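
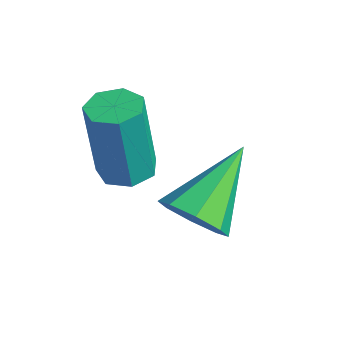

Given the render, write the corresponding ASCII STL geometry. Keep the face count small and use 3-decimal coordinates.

solid 
facet normal 0.322 -0.761 -0.563
outer loop
vertex 2.793 1.95 0.9
vertex 2.206 1.471 1.212
vertex 2.263 1.973 0.566
endloop
endfacet
facet normal 0.286 0.873 -0.394
outer loop
vertex 2.793 1.95 0.9
vertex 2.263 1.973 0.566
vertex 1.554 3.009 2.348
endloop
endfacet
facet normal 0.323 -0.761 -0.563
outer loop
vertex 2.263 1.973 0.566
vertex 2.206 1.471 1.212
vertex 1.699 1.701 0.61
endloop
endfacet
facet normal -0.392 0.719 -0.574
outer loop
vertex 2.263 1.973 0.566
vertex 1.699 1.701 0.61
vertex 1.554 3.009 2.348
endloop
endfacet
facet normal 0.322 -0.762 -0.562
outer loop
vertex 1.699 1.701 0.61
vertex 2.206 1.471 1.212
vertex 1.431 1.295 1.007
endloop
endfacet
facet normal -0.904 0.301 -0.302
outer loop
vertex 1.699 1.701 0.61
vertex 1.431 1.295 1.007
vertex 1.554 3.009 2.348
endloop
endfacet
facet normal 0.322 -0.761 -0.563
outer loop
vertex 1.431 1.295 1.007
vertex 2.206 1.471 1.212
vertex 1.618 0.992 1.524
endloop
endfacet
facet normal -0.955 -0.138 0.264
outer loop
vertex 1.431 1.295 1.007
vertex 1.618 0.992 1.524
vertex 1.554 3.009 2.348
endloop
endfacet
facet normal 0.322 -0.761 -0.563
outer loop
vertex 1.618 0.992 1.524
vertex 2.206 1.471 1.212
vertex 2.148 0.969 1.858
endloop
endfacet
facet normal -0.512 -0.339 0.789
outer loop
vertex 1.618 0.992 1.524
vertex 2.148 0.969 1.858
vertex 1.554 3.009 2.348
endloop
endfacet
facet normal 0.323 -0.761 -0.563
outer loop
vertex 2.148 0.969 1.858
vertex 2.206 1.471 1.212
vertex 2.713 1.241 1.814
endloop
endfacet
facet normal 0.164 -0.185 0.969
outer loop
vertex 2.148 0.969 1.858
vertex 2.713 1.241 1.814
vertex 1.554 3.009 2.348
endloop
endfacet
facet normal 0.322 -0.762 -0.562
outer loop
vertex 2.713 1.241 1.814
vertex 2.206 1.471 1.212
vertex 2.98 1.647 1.417
endloop
endfacet
facet normal 0.679 0.235 0.696
outer loop
vertex 2.713 1.241 1.814
vertex 2.98 1.647 1.417
vertex 1.554 3.009 2.348
endloop
endfacet
facet normal 0.322 -0.761 -0.563
outer loop
vertex 2.98 1.647 1.417
vertex 2.206 1.471 1.212
vertex 2.793 1.95 0.9
endloop
endfacet
facet normal 0.728 0.673 0.131
outer loop
vertex 2.98 1.647 1.417
vertex 2.793 1.95 0.9
vertex 1.554 3.009 2.348
endloop
endfacet
facet normal 0.008 0.121 -0.993
outer loop
vertex 1.135 0.671 1.743
vertex 0.529 0.877 1.763
vertex 1.068 1.219 1.809
endloop
endfacet
facet normal 0.993 0.119 0.023
outer loop
vertex 1.135 0.671 1.743
vertex 1.068 1.219 1.809
vertex 1.117 0.418 3.817
endloop
endfacet
facet normal 0.993 0.119 0.023
outer loop
vertex 1.117 0.418 3.817
vertex 1.068 1.219 1.809
vertex 1.05 0.965 3.884
endloop
endfacet
facet normal -0.009 -0.123 0.992
outer loop
vertex 1.117 0.418 3.817
vertex 1.05 0.965 3.884
vertex 0.511 0.623 3.837
endloop
endfacet
facet normal 0.007 0.122 -0.993
outer loop
vertex 1.068 1.219 1.809
vertex 0.529 0.877 1.763
vertex 0.595 1.509 1.841
endloop
endfacet
facet normal 0.525 0.844 0.108
outer loop
vertex 1.068 1.219 1.809
vertex 0.595 1.509 1.841
vertex 1.05 0.965 3.884
endloop
endfacet
facet normal 0.525 0.844 0.108
outer loop
vertex 1.05 0.965 3.884
vertex 0.595 1.509 1.841
vertex 0.577 1.255 3.915
endloop
endfacet
facet normal -0.009 -0.122 0.993
outer loop
vertex 1.05 0.965 3.884
vertex 0.577 1.255 3.915
vertex 0.511 0.623 3.837
endloop
endfacet
facet normal 0.010 0.121 -0.993
outer loop
vertex 0.595 1.509 1.841
vertex 0.529 0.877 1.763
vertex 0.073 1.323 1.813
endloop
endfacet
facet normal -0.339 0.934 0.111
outer loop
vertex 0.595 1.509 1.841
vertex 0.073 1.323 1.813
vertex 0.577 1.255 3.915
endloop
endfacet
facet normal -0.339 0.934 0.111
outer loop
vertex 0.577 1.255 3.915
vertex 0.073 1.323 1.813
vertex 0.055 1.069 3.888
endloop
endfacet
facet normal -0.008 -0.122 0.993
outer loop
vertex 0.577 1.255 3.915
vertex 0.055 1.069 3.888
vertex 0.511 0.623 3.837
endloop
endfacet
facet normal 0.009 0.121 -0.993
outer loop
vertex 0.073 1.323 1.813
vertex 0.529 0.877 1.763
vertex -0.106 0.801 1.748
endloop
endfacet
facet normal -0.947 0.321 0.031
outer loop
vertex 0.073 1.323 1.813
vertex -0.106 0.801 1.748
vertex 0.055 1.069 3.888
endloop
endfacet
facet normal -0.947 0.321 0.031
outer loop
vertex 0.055 1.069 3.888
vertex -0.106 0.801 1.748
vertex -0.124 0.547 3.822
endloop
endfacet
facet normal -0.009 -0.122 0.992
outer loop
vertex 0.055 1.069 3.888
vertex -0.124 0.547 3.822
vertex 0.511 0.623 3.837
endloop
endfacet
facet normal 0.009 0.121 -0.993
outer loop
vertex -0.106 0.801 1.748
vertex 0.529 0.877 1.763
vertex 0.193 0.337 1.694
endloop
endfacet
facet normal -0.842 -0.534 -0.073
outer loop
vertex -0.106 0.801 1.748
vertex 0.193 0.337 1.694
vertex -0.124 0.547 3.822
endloop
endfacet
facet normal -0.842 -0.534 -0.073
outer loop
vertex -0.124 0.547 3.822
vertex 0.193 0.337 1.694
vertex 0.175 0.083 3.768
endloop
endfacet
facet normal -0.009 -0.121 0.993
outer loop
vertex -0.124 0.547 3.822
vertex 0.175 0.083 3.768
vertex 0.511 0.623 3.837
endloop
endfacet
facet normal 0.009 0.121 -0.993
outer loop
vertex 0.193 0.337 1.694
vertex 0.529 0.877 1.763
vertex 0.745 0.279 1.692
endloop
endfacet
facet normal -0.104 -0.987 -0.122
outer loop
vertex 0.193 0.337 1.694
vertex 0.745 0.279 1.692
vertex 0.175 0.083 3.768
endloop
endfacet
facet normal -0.104 -0.987 -0.122
outer loop
vertex 0.175 0.083 3.768
vertex 0.745 0.279 1.692
vertex 0.727 0.025 3.766
endloop
endfacet
facet normal -0.009 -0.121 0.993
outer loop
vertex 0.175 0.083 3.768
vertex 0.727 0.025 3.766
vertex 0.511 0.623 3.837
endloop
endfacet
facet normal 0.008 0.121 -0.993
outer loop
vertex 0.745 0.279 1.692
vertex 0.529 0.877 1.763
vertex 1.135 0.671 1.743
endloop
endfacet
facet normal 0.712 -0.698 -0.079
outer loop
vertex 0.745 0.279 1.692
vertex 1.135 0.671 1.743
vertex 0.727 0.025 3.766
endloop
endfacet
facet normal 0.713 -0.697 -0.079
outer loop
vertex 0.727 0.025 3.766
vertex 1.135 0.671 1.743
vertex 1.117 0.418 3.817
endloop
endfacet
facet normal -0.008 -0.121 0.993
outer loop
vertex 0.727 0.025 3.766
vertex 1.117 0.418 3.817
vertex 0.511 0.623 3.837
endloop
endfacet

endsolid


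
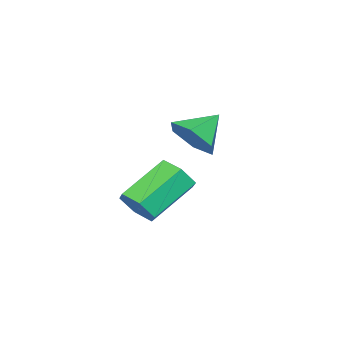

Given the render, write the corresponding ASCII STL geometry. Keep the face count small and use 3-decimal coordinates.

solid 
facet normal 0.772 -0.327 -0.545
outer loop
vertex -0.352 1.298 -0.747
vertex -0.622 1.617 -1.321
vertex -0.174 1.969 -0.898
endloop
endfacet
facet normal 0.584 0.027 0.811
outer loop
vertex -0.352 1.298 -0.747
vertex -0.174 1.969 -0.898
vertex -1.687 1.865 0.196
endloop
endfacet
facet normal 0.584 0.027 0.811
outer loop
vertex -1.687 1.865 0.196
vertex -0.174 1.969 -0.898
vertex -1.509 2.536 0.045
endloop
endfacet
facet normal -0.772 0.327 0.545
outer loop
vertex -1.687 1.865 0.196
vertex -1.509 2.536 0.045
vertex -1.958 2.183 -0.379
endloop
endfacet
facet normal 0.772 -0.328 -0.545
outer loop
vertex -0.174 1.969 -0.898
vertex -0.622 1.617 -1.321
vertex -0.444 2.287 -1.472
endloop
endfacet
facet normal 0.509 0.832 0.221
outer loop
vertex -0.174 1.969 -0.898
vertex -0.444 2.287 -1.472
vertex -1.509 2.536 0.045
endloop
endfacet
facet normal 0.509 0.832 0.221
outer loop
vertex -1.509 2.536 0.045
vertex -0.444 2.287 -1.472
vertex -1.78 2.854 -0.53
endloop
endfacet
facet normal -0.772 0.327 0.545
outer loop
vertex -1.509 2.536 0.045
vertex -1.78 2.854 -0.53
vertex -1.958 2.183 -0.379
endloop
endfacet
facet normal 0.772 -0.328 -0.545
outer loop
vertex -0.444 2.287 -1.472
vertex -0.622 1.617 -1.321
vertex -0.893 1.935 -1.896
endloop
endfacet
facet normal -0.074 0.804 -0.589
outer loop
vertex -0.444 2.287 -1.472
vertex -0.893 1.935 -1.896
vertex -1.78 2.854 -0.53
endloop
endfacet
facet normal -0.075 0.804 -0.590
outer loop
vertex -1.78 2.854 -0.53
vertex -0.893 1.935 -1.896
vertex -2.228 2.502 -0.953
endloop
endfacet
facet normal -0.772 0.327 0.545
outer loop
vertex -1.78 2.854 -0.53
vertex -2.228 2.502 -0.953
vertex -1.958 2.183 -0.379
endloop
endfacet
facet normal 0.772 -0.327 -0.545
outer loop
vertex -0.893 1.935 -1.896
vertex -0.622 1.617 -1.321
vertex -1.071 1.264 -1.745
endloop
endfacet
facet normal -0.584 -0.027 -0.811
outer loop
vertex -0.893 1.935 -1.896
vertex -1.071 1.264 -1.745
vertex -2.228 2.502 -0.953
endloop
endfacet
facet normal -0.584 -0.027 -0.811
outer loop
vertex -2.228 2.502 -0.953
vertex -1.071 1.264 -1.745
vertex -2.406 1.831 -0.802
endloop
endfacet
facet normal -0.772 0.327 0.545
outer loop
vertex -2.228 2.502 -0.953
vertex -2.406 1.831 -0.802
vertex -1.958 2.183 -0.379
endloop
endfacet
facet normal 0.772 -0.327 -0.545
outer loop
vertex -1.071 1.264 -1.745
vertex -0.622 1.617 -1.321
vertex -0.8 0.946 -1.17
endloop
endfacet
facet normal -0.509 -0.832 -0.220
outer loop
vertex -1.071 1.264 -1.745
vertex -0.8 0.946 -1.17
vertex -2.406 1.831 -0.802
endloop
endfacet
facet normal -0.509 -0.832 -0.221
outer loop
vertex -2.406 1.831 -0.802
vertex -0.8 0.946 -1.17
vertex -2.136 1.513 -0.228
endloop
endfacet
facet normal -0.772 0.328 0.545
outer loop
vertex -2.406 1.831 -0.802
vertex -2.136 1.513 -0.228
vertex -1.958 2.183 -0.379
endloop
endfacet
facet normal 0.772 -0.327 -0.545
outer loop
vertex -0.8 0.946 -1.17
vertex -0.622 1.617 -1.321
vertex -0.352 1.298 -0.747
endloop
endfacet
facet normal 0.075 -0.804 0.590
outer loop
vertex -0.8 0.946 -1.17
vertex -0.352 1.298 -0.747
vertex -2.136 1.513 -0.228
endloop
endfacet
facet normal 0.074 -0.805 0.589
outer loop
vertex -2.136 1.513 -0.228
vertex -0.352 1.298 -0.747
vertex -1.687 1.865 0.196
endloop
endfacet
facet normal -0.772 0.328 0.545
outer loop
vertex -2.136 1.513 -0.228
vertex -1.687 1.865 0.196
vertex -1.958 2.183 -0.379
endloop
endfacet
facet normal 0.753 -0.318 -0.576
outer loop
vertex 0.644 3.989 2.605
vertex 0.119 3.748 2.052
vertex 0.414 4.491 2.027
endloop
endfacet
facet normal 0.115 0.772 0.625
outer loop
vertex 0.644 3.989 2.605
vertex 0.414 4.491 2.027
vertex -0.739 4.112 2.708
endloop
endfacet
facet normal 0.753 -0.318 -0.576
outer loop
vertex 0.414 4.491 2.027
vertex 0.119 3.748 2.052
vertex -0.111 4.251 1.473
endloop
endfacet
facet normal -0.350 0.934 -0.073
outer loop
vertex 0.414 4.491 2.027
vertex -0.111 4.251 1.473
vertex -0.739 4.112 2.708
endloop
endfacet
facet normal 0.753 -0.318 -0.576
outer loop
vertex -0.111 4.251 1.473
vertex 0.119 3.748 2.052
vertex -0.406 3.508 1.498
endloop
endfacet
facet normal -0.857 0.327 -0.399
outer loop
vertex -0.111 4.251 1.473
vertex -0.406 3.508 1.498
vertex -0.739 4.112 2.708
endloop
endfacet
facet normal 0.753 -0.318 -0.576
outer loop
vertex -0.406 3.508 1.498
vertex 0.119 3.748 2.052
vertex -0.176 3.005 2.077
endloop
endfacet
facet normal -0.897 -0.441 -0.027
outer loop
vertex -0.406 3.508 1.498
vertex -0.176 3.005 2.077
vertex -0.739 4.112 2.708
endloop
endfacet
facet normal 0.753 -0.318 -0.575
outer loop
vertex -0.176 3.005 2.077
vertex 0.119 3.748 2.052
vertex 0.349 3.246 2.631
endloop
endfacet
facet normal -0.432 -0.602 0.671
outer loop
vertex -0.176 3.005 2.077
vertex 0.349 3.246 2.631
vertex -0.739 4.112 2.708
endloop
endfacet
facet normal 0.753 -0.319 -0.576
outer loop
vertex 0.349 3.246 2.631
vertex 0.119 3.748 2.052
vertex 0.644 3.989 2.605
endloop
endfacet
facet normal 0.075 0.005 0.997
outer loop
vertex 0.349 3.246 2.631
vertex 0.644 3.989 2.605
vertex -0.739 4.112 2.708
endloop
endfacet

endsolid


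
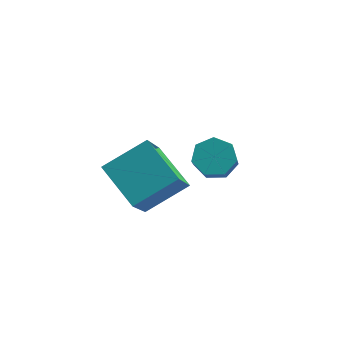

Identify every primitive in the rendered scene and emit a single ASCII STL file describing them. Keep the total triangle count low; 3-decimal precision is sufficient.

solid 
facet normal -0.627 -0.629 -0.460
outer loop
vertex -3.246 -1.658 -2.244
vertex -3.457 -0.273 -3.848
vertex -1.986 -2.353 -3.01
endloop
endfacet
facet normal 0.099 -0.651 0.753
outer loop
vertex -0.983 -1.347 -2.272
vertex -3.246 -1.658 -2.244
vertex -1.986 -2.353 -3.01
endloop
endfacet
facet normal -0.626 -0.629 -0.462
outer loop
vertex -1.986 -2.353 -3.01
vertex -3.457 -0.273 -3.848
vertex -2.196 -0.967 -4.613
endloop
endfacet
facet normal 0.773 -0.426 -0.470
outer loop
vertex -2.196 -0.967 -4.613
vertex -0.983 -1.347 -2.272
vertex -1.986 -2.353 -3.01
endloop
endfacet
facet normal -0.773 0.426 0.470
outer loop
vertex -3.246 -1.658 -2.244
vertex -2.454 0.733 -3.11
vertex -3.457 -0.273 -3.848
endloop
endfacet
facet normal 0.099 -0.651 0.753
outer loop
vertex -2.244 -0.653 -1.507
vertex -3.246 -1.658 -2.244
vertex -0.983 -1.347 -2.272
endloop
endfacet
facet normal -0.773 0.426 0.470
outer loop
vertex -2.244 -0.653 -1.507
vertex -2.454 0.733 -3.11
vertex -3.246 -1.658 -2.244
endloop
endfacet
facet normal -0.099 0.651 -0.753
outer loop
vertex -3.457 -0.273 -3.848
vertex -2.454 0.733 -3.11
vertex -2.196 -0.967 -4.613
endloop
endfacet
facet normal 0.773 -0.426 -0.470
outer loop
vertex -1.194 0.038 -3.876
vertex -0.983 -1.347 -2.272
vertex -2.196 -0.967 -4.613
endloop
endfacet
facet normal -0.099 0.651 -0.753
outer loop
vertex -2.196 -0.967 -4.613
vertex -2.454 0.733 -3.11
vertex -1.194 0.038 -3.876
endloop
endfacet
facet normal 0.626 0.629 0.461
outer loop
vertex -1.194 0.038 -3.876
vertex -2.244 -0.653 -1.507
vertex -0.983 -1.347 -2.272
endloop
endfacet
facet normal 0.627 0.628 0.461
outer loop
vertex -2.454 0.733 -3.11
vertex -2.244 -0.653 -1.507
vertex -1.194 0.038 -3.876
endloop
endfacet
facet normal -0.189 0.633 -0.751
outer loop
vertex 0.737 -1.208 -1.107
vertex 0.11 -1.324 -1.047
vertex 0.462 -0.875 -0.757
endloop
endfacet
facet normal 0.849 0.489 0.201
outer loop
vertex 0.737 -1.208 -1.107
vertex 0.462 -0.875 -0.757
vertex 0.936 -1.88 -0.312
endloop
endfacet
facet normal 0.849 0.489 0.201
outer loop
vertex 0.936 -1.88 -0.312
vertex 0.462 -0.875 -0.757
vertex 0.662 -1.548 0.038
endloop
endfacet
facet normal 0.188 -0.635 0.749
outer loop
vertex 0.936 -1.88 -0.312
vertex 0.662 -1.548 0.038
vertex 0.31 -1.996 -0.253
endloop
endfacet
facet normal -0.191 0.634 -0.750
outer loop
vertex 0.462 -0.875 -0.757
vertex 0.11 -1.324 -1.047
vertex -0.077 -0.881 -0.625
endloop
endfacet
facet normal 0.143 0.773 0.618
outer loop
vertex 0.462 -0.875 -0.757
vertex -0.077 -0.881 -0.625
vertex 0.662 -1.548 0.038
endloop
endfacet
facet normal 0.143 0.773 0.618
outer loop
vertex 0.662 -1.548 0.038
vertex -0.077 -0.881 -0.625
vertex 0.122 -1.553 0.169
endloop
endfacet
facet normal 0.188 -0.635 0.750
outer loop
vertex 0.662 -1.548 0.038
vertex 0.122 -1.553 0.169
vertex 0.31 -1.996 -0.253
endloop
endfacet
facet normal -0.188 0.635 -0.750
outer loop
vertex -0.077 -0.881 -0.625
vertex 0.11 -1.324 -1.047
vertex -0.476 -1.22 -0.812
endloop
endfacet
facet normal -0.671 0.475 0.570
outer loop
vertex -0.077 -0.881 -0.625
vertex -0.476 -1.22 -0.812
vertex 0.122 -1.553 0.169
endloop
endfacet
facet normal -0.671 0.475 0.570
outer loop
vertex 0.122 -1.553 0.169
vertex -0.476 -1.22 -0.812
vertex -0.276 -1.892 -0.017
endloop
endfacet
facet normal 0.189 -0.634 0.750
outer loop
vertex 0.122 -1.553 0.169
vertex -0.276 -1.892 -0.017
vertex 0.31 -1.996 -0.253
endloop
endfacet
facet normal -0.188 0.635 -0.749
outer loop
vertex -0.476 -1.22 -0.812
vertex 0.11 -1.324 -1.047
vertex -0.433 -1.637 -1.176
endloop
endfacet
facet normal -0.979 -0.182 0.093
outer loop
vertex -0.476 -1.22 -0.812
vertex -0.433 -1.637 -1.176
vertex -0.276 -1.892 -0.017
endloop
endfacet
facet normal -0.979 -0.182 0.093
outer loop
vertex -0.276 -1.892 -0.017
vertex -0.433 -1.637 -1.176
vertex -0.233 -2.309 -0.381
endloop
endfacet
facet normal 0.189 -0.635 0.749
outer loop
vertex -0.276 -1.892 -0.017
vertex -0.233 -2.309 -0.381
vertex 0.31 -1.996 -0.253
endloop
endfacet
facet normal -0.188 0.634 -0.750
outer loop
vertex -0.433 -1.637 -1.176
vertex 0.11 -1.324 -1.047
vertex 0.019 -1.819 -1.443
endloop
endfacet
facet normal -0.550 -0.701 -0.454
outer loop
vertex -0.433 -1.637 -1.176
vertex 0.019 -1.819 -1.443
vertex -0.233 -2.309 -0.381
endloop
endfacet
facet normal -0.550 -0.701 -0.454
outer loop
vertex -0.233 -2.309 -0.381
vertex 0.019 -1.819 -1.443
vertex 0.219 -2.491 -0.648
endloop
endfacet
facet normal 0.188 -0.633 0.751
outer loop
vertex -0.233 -2.309 -0.381
vertex 0.219 -2.491 -0.648
vertex 0.31 -1.996 -0.253
endloop
endfacet
facet normal -0.188 0.634 -0.750
outer loop
vertex 0.019 -1.819 -1.443
vertex 0.11 -1.324 -1.047
vertex 0.539 -1.628 -1.412
endloop
endfacet
facet normal 0.294 -0.692 -0.659
outer loop
vertex 0.019 -1.819 -1.443
vertex 0.539 -1.628 -1.412
vertex 0.219 -2.491 -0.648
endloop
endfacet
facet normal 0.294 -0.692 -0.659
outer loop
vertex 0.219 -2.491 -0.648
vertex 0.539 -1.628 -1.412
vertex 0.739 -2.3 -0.617
endloop
endfacet
facet normal 0.188 -0.633 0.751
outer loop
vertex 0.219 -2.491 -0.648
vertex 0.739 -2.3 -0.617
vertex 0.31 -1.996 -0.253
endloop
endfacet
facet normal -0.189 0.634 -0.750
outer loop
vertex 0.539 -1.628 -1.412
vertex 0.11 -1.324 -1.047
vertex 0.737 -1.208 -1.107
endloop
endfacet
facet normal 0.915 -0.164 -0.369
outer loop
vertex 0.539 -1.628 -1.412
vertex 0.737 -1.208 -1.107
vertex 0.739 -2.3 -0.617
endloop
endfacet
facet normal 0.916 -0.163 -0.367
outer loop
vertex 0.739 -2.3 -0.617
vertex 0.737 -1.208 -1.107
vertex 0.936 -1.88 -0.312
endloop
endfacet
facet normal 0.188 -0.633 0.751
outer loop
vertex 0.739 -2.3 -0.617
vertex 0.936 -1.88 -0.312
vertex 0.31 -1.996 -0.253
endloop
endfacet

endsolid


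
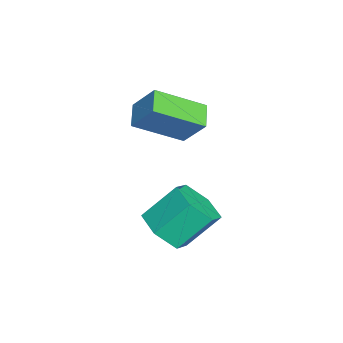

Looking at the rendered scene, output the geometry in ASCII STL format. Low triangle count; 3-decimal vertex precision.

solid 
facet normal -0.330 -0.536 -0.777
outer loop
vertex 0.489 -4.075 0.025
vertex 0.082 -2.378 -0.973
vertex 1.401 -4.082 -0.358
endloop
endfacet
facet normal 0.202 -0.844 0.497
outer loop
vertex 1.858 -3.342 0.713
vertex 0.489 -4.075 0.025
vertex 1.401 -4.082 -0.358
endloop
endfacet
facet normal -0.331 -0.536 -0.777
outer loop
vertex 1.401 -4.082 -0.358
vertex 0.082 -2.378 -0.973
vertex 0.995 -2.385 -1.357
endloop
endfacet
facet normal 0.922 -0.008 -0.388
outer loop
vertex 0.995 -2.385 -1.357
vertex 1.858 -3.342 0.713
vertex 1.401 -4.082 -0.358
endloop
endfacet
facet normal -0.922 0.007 0.388
outer loop
vertex 0.489 -4.075 0.025
vertex 0.539 -1.638 0.098
vertex 0.082 -2.378 -0.973
endloop
endfacet
facet normal 0.202 -0.844 0.497
outer loop
vertex 0.945 -3.335 1.097
vertex 0.489 -4.075 0.025
vertex 1.858 -3.342 0.713
endloop
endfacet
facet normal -0.922 0.007 0.387
outer loop
vertex 0.945 -3.335 1.097
vertex 0.539 -1.638 0.098
vertex 0.489 -4.075 0.025
endloop
endfacet
facet normal -0.202 0.844 -0.497
outer loop
vertex 0.082 -2.378 -0.973
vertex 0.539 -1.638 0.098
vertex 0.995 -2.385 -1.357
endloop
endfacet
facet normal 0.922 -0.007 -0.387
outer loop
vertex 1.451 -1.645 -0.285
vertex 1.858 -3.342 0.713
vertex 0.995 -2.385 -1.357
endloop
endfacet
facet normal -0.202 0.844 -0.497
outer loop
vertex 0.995 -2.385 -1.357
vertex 0.539 -1.638 0.098
vertex 1.451 -1.645 -0.285
endloop
endfacet
facet normal 0.331 0.536 0.777
outer loop
vertex 1.451 -1.645 -0.285
vertex 0.945 -3.335 1.097
vertex 1.858 -3.342 0.713
endloop
endfacet
facet normal 0.330 0.536 0.777
outer loop
vertex 0.539 -1.638 0.098
vertex 0.945 -3.335 1.097
vertex 1.451 -1.645 -0.285
endloop
endfacet
facet normal 0.216 -0.675 -0.705
outer loop
vertex 4.626 -3.204 -3.125
vertex 3.827 -2.924 -3.638
vertex 4.698 -2.48 -3.796
endloop
endfacet
facet normal 0.974 0.095 0.207
outer loop
vertex 4.626 -3.204 -3.125
vertex 4.698 -2.48 -3.796
vertex 4.272 -2.097 -1.968
endloop
endfacet
facet normal 0.974 0.095 0.207
outer loop
vertex 4.272 -2.097 -1.968
vertex 4.698 -2.48 -3.796
vertex 4.344 -1.373 -2.64
endloop
endfacet
facet normal -0.216 0.676 0.705
outer loop
vertex 4.272 -2.097 -1.968
vertex 4.344 -1.373 -2.64
vertex 3.473 -1.816 -2.482
endloop
endfacet
facet normal 0.217 -0.676 -0.705
outer loop
vertex 4.698 -2.48 -3.796
vertex 3.827 -2.924 -3.638
vertex 3.899 -2.2 -4.31
endloop
endfacet
facet normal 0.550 0.681 -0.484
outer loop
vertex 4.698 -2.48 -3.796
vertex 3.899 -2.2 -4.31
vertex 4.344 -1.373 -2.64
endloop
endfacet
facet normal 0.550 0.681 -0.484
outer loop
vertex 4.344 -1.373 -2.64
vertex 3.899 -2.2 -4.31
vertex 3.545 -1.092 -3.153
endloop
endfacet
facet normal -0.215 0.675 0.705
outer loop
vertex 4.344 -1.373 -2.64
vertex 3.545 -1.092 -3.153
vertex 3.473 -1.816 -2.482
endloop
endfacet
facet normal 0.216 -0.676 -0.705
outer loop
vertex 3.899 -2.2 -4.31
vertex 3.827 -2.924 -3.638
vertex 3.028 -2.643 -4.152
endloop
endfacet
facet normal -0.423 0.586 -0.691
outer loop
vertex 3.899 -2.2 -4.31
vertex 3.028 -2.643 -4.152
vertex 3.545 -1.092 -3.153
endloop
endfacet
facet normal -0.424 0.586 -0.690
outer loop
vertex 3.545 -1.092 -3.153
vertex 3.028 -2.643 -4.152
vertex 2.674 -1.536 -2.995
endloop
endfacet
facet normal -0.216 0.675 0.705
outer loop
vertex 3.545 -1.092 -3.153
vertex 2.674 -1.536 -2.995
vertex 3.473 -1.816 -2.482
endloop
endfacet
facet normal 0.216 -0.676 -0.705
outer loop
vertex 3.028 -2.643 -4.152
vertex 3.827 -2.924 -3.638
vertex 2.956 -3.367 -3.48
endloop
endfacet
facet normal -0.974 -0.095 -0.207
outer loop
vertex 3.028 -2.643 -4.152
vertex 2.956 -3.367 -3.48
vertex 2.674 -1.536 -2.995
endloop
endfacet
facet normal -0.974 -0.095 -0.207
outer loop
vertex 2.674 -1.536 -2.995
vertex 2.956 -3.367 -3.48
vertex 2.602 -2.26 -2.324
endloop
endfacet
facet normal -0.216 0.675 0.705
outer loop
vertex 2.674 -1.536 -2.995
vertex 2.602 -2.26 -2.324
vertex 3.473 -1.816 -2.482
endloop
endfacet
facet normal 0.215 -0.675 -0.705
outer loop
vertex 2.956 -3.367 -3.48
vertex 3.827 -2.924 -3.638
vertex 3.755 -3.648 -2.967
endloop
endfacet
facet normal -0.550 -0.681 0.484
outer loop
vertex 2.956 -3.367 -3.48
vertex 3.755 -3.648 -2.967
vertex 2.602 -2.26 -2.324
endloop
endfacet
facet normal -0.550 -0.681 0.484
outer loop
vertex 2.602 -2.26 -2.324
vertex 3.755 -3.648 -2.967
vertex 3.401 -2.54 -1.81
endloop
endfacet
facet normal -0.217 0.676 0.705
outer loop
vertex 2.602 -2.26 -2.324
vertex 3.401 -2.54 -1.81
vertex 3.473 -1.816 -2.482
endloop
endfacet
facet normal 0.216 -0.675 -0.705
outer loop
vertex 3.755 -3.648 -2.967
vertex 3.827 -2.924 -3.638
vertex 4.626 -3.204 -3.125
endloop
endfacet
facet normal 0.424 -0.586 0.691
outer loop
vertex 3.755 -3.648 -2.967
vertex 4.626 -3.204 -3.125
vertex 3.401 -2.54 -1.81
endloop
endfacet
facet normal 0.423 -0.586 0.691
outer loop
vertex 3.401 -2.54 -1.81
vertex 4.626 -3.204 -3.125
vertex 4.272 -2.097 -1.968
endloop
endfacet
facet normal -0.216 0.676 0.705
outer loop
vertex 3.401 -2.54 -1.81
vertex 4.272 -2.097 -1.968
vertex 3.473 -1.816 -2.482
endloop
endfacet

endsolid


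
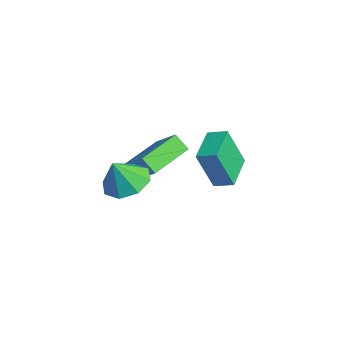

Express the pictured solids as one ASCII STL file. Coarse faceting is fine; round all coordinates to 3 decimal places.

solid 
facet normal -0.492 -0.446 0.748
outer loop
vertex 2.282 -2.458 -0.354
vertex 1.141 -0.621 -0.01
vertex 1.222 -2.933 -1.334
endloop
endfacet
facet normal 0.521 -0.839 -0.157
outer loop
vertex 1.679 -2.519 -2.03
vertex 2.282 -2.458 -0.354
vertex 1.222 -2.933 -1.334
endloop
endfacet
facet normal -0.492 -0.446 0.748
outer loop
vertex 1.222 -2.933 -1.334
vertex 1.141 -0.621 -0.01
vertex 0.081 -1.096 -0.99
endloop
endfacet
facet normal -0.698 -0.313 -0.644
outer loop
vertex 0.081 -1.096 -0.99
vertex 1.679 -2.519 -2.03
vertex 1.222 -2.933 -1.334
endloop
endfacet
facet normal 0.698 0.313 0.644
outer loop
vertex 2.282 -2.458 -0.354
vertex 1.598 -0.207 -0.706
vertex 1.141 -0.621 -0.01
endloop
endfacet
facet normal 0.521 -0.839 -0.157
outer loop
vertex 2.739 -2.044 -1.05
vertex 2.282 -2.458 -0.354
vertex 1.679 -2.519 -2.03
endloop
endfacet
facet normal 0.698 0.313 0.644
outer loop
vertex 2.739 -2.044 -1.05
vertex 1.598 -0.207 -0.706
vertex 2.282 -2.458 -0.354
endloop
endfacet
facet normal -0.521 0.839 0.157
outer loop
vertex 1.141 -0.621 -0.01
vertex 1.598 -0.207 -0.706
vertex 0.081 -1.096 -0.99
endloop
endfacet
facet normal -0.698 -0.313 -0.644
outer loop
vertex 0.538 -0.682 -1.686
vertex 1.679 -2.519 -2.03
vertex 0.081 -1.096 -0.99
endloop
endfacet
facet normal -0.521 0.839 0.157
outer loop
vertex 0.081 -1.096 -0.99
vertex 1.598 -0.207 -0.706
vertex 0.538 -0.682 -1.686
endloop
endfacet
facet normal 0.492 0.446 -0.748
outer loop
vertex 0.538 -0.682 -1.686
vertex 2.739 -2.044 -1.05
vertex 1.679 -2.519 -2.03
endloop
endfacet
facet normal 0.492 0.446 -0.748
outer loop
vertex 1.598 -0.207 -0.706
vertex 2.739 -2.044 -1.05
vertex 0.538 -0.682 -1.686
endloop
endfacet
facet normal -0.799 0.567 0.201
outer loop
vertex 0.565 0.988 -0.584
vertex 1.13 1.681 -0.292
vertex 0.624 1.765 -2.545
endloop
endfacet
facet normal -0.601 -0.737 -0.310
outer loop
vertex 2.07 0.739 -2.908
vertex 0.565 0.988 -0.584
vertex 0.624 1.765 -2.545
endloop
endfacet
facet normal -0.799 0.567 0.201
outer loop
vertex 0.624 1.765 -2.545
vertex 1.13 1.681 -0.292
vertex 1.189 2.458 -2.253
endloop
endfacet
facet normal 0.028 0.369 -0.929
outer loop
vertex 1.189 2.458 -2.253
vertex 2.07 0.739 -2.908
vertex 0.624 1.765 -2.545
endloop
endfacet
facet normal -0.028 -0.369 0.929
outer loop
vertex 0.565 0.988 -0.584
vertex 2.576 0.655 -0.655
vertex 1.13 1.681 -0.292
endloop
endfacet
facet normal -0.601 -0.737 -0.310
outer loop
vertex 2.011 -0.038 -0.947
vertex 0.565 0.988 -0.584
vertex 2.07 0.739 -2.908
endloop
endfacet
facet normal -0.028 -0.369 0.929
outer loop
vertex 2.011 -0.038 -0.947
vertex 2.576 0.655 -0.655
vertex 0.565 0.988 -0.584
endloop
endfacet
facet normal 0.601 0.737 0.310
outer loop
vertex 1.13 1.681 -0.292
vertex 2.576 0.655 -0.655
vertex 1.189 2.458 -2.253
endloop
endfacet
facet normal 0.028 0.369 -0.929
outer loop
vertex 2.635 1.432 -2.616
vertex 2.07 0.739 -2.908
vertex 1.189 2.458 -2.253
endloop
endfacet
facet normal 0.601 0.737 0.310
outer loop
vertex 1.189 2.458 -2.253
vertex 2.576 0.655 -0.655
vertex 2.635 1.432 -2.616
endloop
endfacet
facet normal 0.799 -0.567 -0.201
outer loop
vertex 2.635 1.432 -2.616
vertex 2.011 -0.038 -0.947
vertex 2.07 0.739 -2.908
endloop
endfacet
facet normal 0.799 -0.567 -0.201
outer loop
vertex 2.576 0.655 -0.655
vertex 2.011 -0.038 -0.947
vertex 2.635 1.432 -2.616
endloop
endfacet
facet normal -0.098 0.429 -0.898
outer loop
vertex 4.437 -3.305 -0.848
vertex 3.369 -3.461 -0.806
vertex 4.038 -2.67 -0.501
endloop
endfacet
facet normal 0.771 0.146 0.620
outer loop
vertex 4.437 -3.305 -0.848
vertex 4.038 -2.67 -0.501
vertex 3.511 -4.079 0.486
endloop
endfacet
facet normal -0.098 0.429 -0.898
outer loop
vertex 4.038 -2.67 -0.501
vertex 3.369 -3.461 -0.806
vertex 3.247 -2.498 -0.332
endloop
endfacet
facet normal 0.282 0.478 0.832
outer loop
vertex 4.038 -2.67 -0.501
vertex 3.247 -2.498 -0.332
vertex 3.511 -4.079 0.486
endloop
endfacet
facet normal -0.098 0.429 -0.898
outer loop
vertex 3.247 -2.498 -0.332
vertex 3.369 -3.461 -0.806
vertex 2.528 -2.89 -0.441
endloop
endfacet
facet normal -0.341 0.387 0.857
outer loop
vertex 3.247 -2.498 -0.332
vertex 2.528 -2.89 -0.441
vertex 3.511 -4.079 0.486
endloop
endfacet
facet normal -0.098 0.430 -0.898
outer loop
vertex 2.528 -2.89 -0.441
vertex 3.369 -3.461 -0.806
vertex 2.301 -3.616 -0.764
endloop
endfacet
facet normal -0.730 -0.074 0.679
outer loop
vertex 2.528 -2.89 -0.441
vertex 2.301 -3.616 -0.764
vertex 3.511 -4.079 0.486
endloop
endfacet
facet normal -0.098 0.430 -0.897
outer loop
vertex 2.301 -3.616 -0.764
vertex 3.369 -3.461 -0.806
vertex 2.7 -4.251 -1.112
endloop
endfacet
facet normal -0.659 -0.635 0.403
outer loop
vertex 2.301 -3.616 -0.764
vertex 2.7 -4.251 -1.112
vertex 3.511 -4.079 0.486
endloop
endfacet
facet normal -0.098 0.431 -0.897
outer loop
vertex 2.7 -4.251 -1.112
vertex 3.369 -3.461 -0.806
vertex 3.491 -4.423 -1.281
endloop
endfacet
facet normal -0.170 -0.967 0.190
outer loop
vertex 2.7 -4.251 -1.112
vertex 3.491 -4.423 -1.281
vertex 3.511 -4.079 0.486
endloop
endfacet
facet normal -0.097 0.431 -0.897
outer loop
vertex 3.491 -4.423 -1.281
vertex 3.369 -3.461 -0.806
vertex 4.211 -4.031 -1.171
endloop
endfacet
facet normal 0.452 -0.877 0.166
outer loop
vertex 3.491 -4.423 -1.281
vertex 4.211 -4.031 -1.171
vertex 3.511 -4.079 0.486
endloop
endfacet
facet normal -0.098 0.430 -0.898
outer loop
vertex 4.211 -4.031 -1.171
vertex 3.369 -3.461 -0.806
vertex 4.437 -3.305 -0.848
endloop
endfacet
facet normal 0.842 -0.415 0.344
outer loop
vertex 4.211 -4.031 -1.171
vertex 4.437 -3.305 -0.848
vertex 3.511 -4.079 0.486
endloop
endfacet

endsolid


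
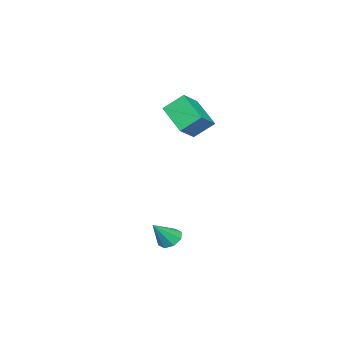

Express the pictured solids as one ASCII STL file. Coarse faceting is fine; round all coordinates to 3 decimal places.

solid 
facet normal -0.614 0.253 -0.748
outer loop
vertex 3.223 0.982 -4.112
vertex 2.868 0.593 -3.952
vertex 2.942 1.125 -3.833
endloop
endfacet
facet normal 0.626 0.737 0.253
outer loop
vertex 3.223 0.982 -4.112
vertex 2.942 1.125 -3.833
vertex 3.612 0.287 -3.048
endloop
endfacet
facet normal -0.614 0.253 -0.748
outer loop
vertex 2.942 1.125 -3.833
vertex 2.868 0.593 -3.952
vertex 2.618 0.956 -3.624
endloop
endfacet
facet normal 0.077 0.714 0.696
outer loop
vertex 2.942 1.125 -3.833
vertex 2.618 0.956 -3.624
vertex 3.612 0.287 -3.048
endloop
endfacet
facet normal -0.615 0.252 -0.747
outer loop
vertex 2.618 0.956 -3.624
vertex 2.868 0.593 -3.952
vertex 2.441 0.575 -3.607
endloop
endfacet
facet normal -0.377 0.215 0.901
outer loop
vertex 2.618 0.956 -3.624
vertex 2.441 0.575 -3.607
vertex 3.612 0.287 -3.048
endloop
endfacet
facet normal -0.615 0.252 -0.748
outer loop
vertex 2.441 0.575 -3.607
vertex 2.868 0.593 -3.952
vertex 2.514 0.204 -3.792
endloop
endfacet
facet normal -0.472 -0.466 0.748
outer loop
vertex 2.441 0.575 -3.607
vertex 2.514 0.204 -3.792
vertex 3.612 0.287 -3.048
endloop
endfacet
facet normal -0.615 0.253 -0.747
outer loop
vertex 2.514 0.204 -3.792
vertex 2.868 0.593 -3.952
vertex 2.794 0.061 -4.071
endloop
endfacet
facet normal -0.151 -0.933 0.327
outer loop
vertex 2.514 0.204 -3.792
vertex 2.794 0.061 -4.071
vertex 3.612 0.287 -3.048
endloop
endfacet
facet normal -0.614 0.253 -0.747
outer loop
vertex 2.794 0.061 -4.071
vertex 2.868 0.593 -3.952
vertex 3.119 0.23 -4.281
endloop
endfacet
facet normal 0.398 -0.910 -0.117
outer loop
vertex 2.794 0.061 -4.071
vertex 3.119 0.23 -4.281
vertex 3.612 0.287 -3.048
endloop
endfacet
facet normal -0.615 0.252 -0.747
outer loop
vertex 3.119 0.23 -4.281
vertex 2.868 0.593 -3.952
vertex 3.296 0.611 -4.298
endloop
endfacet
facet normal 0.853 -0.411 -0.322
outer loop
vertex 3.119 0.23 -4.281
vertex 3.296 0.611 -4.298
vertex 3.612 0.287 -3.048
endloop
endfacet
facet normal -0.615 0.254 -0.747
outer loop
vertex 3.296 0.611 -4.298
vertex 2.868 0.593 -3.952
vertex 3.223 0.982 -4.112
endloop
endfacet
facet normal 0.948 0.271 -0.169
outer loop
vertex 3.296 0.611 -4.298
vertex 3.223 0.982 -4.112
vertex 3.612 0.287 -3.048
endloop
endfacet
facet normal -0.850 0.060 -0.524
outer loop
vertex -2.514 -2.368 0.51
vertex -2.918 -1.617 1.252
vertex -1.894 -1.175 -0.358
endloop
endfacet
facet normal 0.357 -0.664 -0.657
outer loop
vertex -0.942 -1.243 0.228
vertex -2.514 -2.368 0.51
vertex -1.894 -1.175 -0.358
endloop
endfacet
facet normal -0.850 0.061 -0.524
outer loop
vertex -1.894 -1.175 -0.358
vertex -2.918 -1.617 1.252
vertex -2.298 -0.425 0.384
endloop
endfacet
facet normal 0.387 0.745 -0.543
outer loop
vertex -2.298 -0.425 0.384
vertex -0.942 -1.243 0.228
vertex -1.894 -1.175 -0.358
endloop
endfacet
facet normal -0.387 -0.745 0.543
outer loop
vertex -2.514 -2.368 0.51
vertex -1.966 -1.685 1.838
vertex -2.918 -1.617 1.252
endloop
endfacet
facet normal 0.357 -0.664 -0.657
outer loop
vertex -1.562 -2.435 1.096
vertex -2.514 -2.368 0.51
vertex -0.942 -1.243 0.228
endloop
endfacet
facet normal -0.387 -0.745 0.543
outer loop
vertex -1.562 -2.435 1.096
vertex -1.966 -1.685 1.838
vertex -2.514 -2.368 0.51
endloop
endfacet
facet normal -0.357 0.664 0.657
outer loop
vertex -2.918 -1.617 1.252
vertex -1.966 -1.685 1.838
vertex -2.298 -0.425 0.384
endloop
endfacet
facet normal 0.387 0.745 -0.543
outer loop
vertex -1.346 -0.492 0.97
vertex -0.942 -1.243 0.228
vertex -2.298 -0.425 0.384
endloop
endfacet
facet normal -0.358 0.664 0.657
outer loop
vertex -2.298 -0.425 0.384
vertex -1.966 -1.685 1.838
vertex -1.346 -0.492 0.97
endloop
endfacet
facet normal 0.850 -0.060 0.524
outer loop
vertex -1.346 -0.492 0.97
vertex -1.562 -2.435 1.096
vertex -0.942 -1.243 0.228
endloop
endfacet
facet normal 0.850 -0.060 0.524
outer loop
vertex -1.966 -1.685 1.838
vertex -1.562 -2.435 1.096
vertex -1.346 -0.492 0.97
endloop
endfacet

endsolid


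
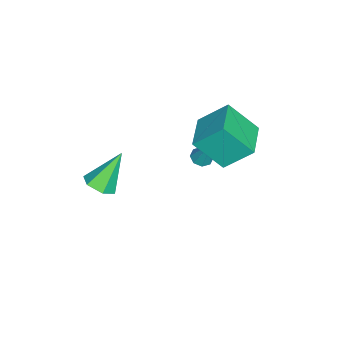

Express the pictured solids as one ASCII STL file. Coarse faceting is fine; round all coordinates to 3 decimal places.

solid 
facet normal -0.989 -0.137 -0.048
outer loop
vertex -3.47 2.546 1.319
vertex -3.601 4.035 -0.254
vertex -3.208 1.132 -0.042
endloop
endfacet
facet normal 0.060 -0.686 0.725
outer loop
vertex -1.239 1.405 0.054
vertex -3.47 2.546 1.319
vertex -3.208 1.132 -0.042
endloop
endfacet
facet normal -0.989 -0.137 -0.048
outer loop
vertex -3.208 1.132 -0.042
vertex -3.601 4.035 -0.254
vertex -3.338 2.621 -1.615
endloop
endfacet
facet normal 0.133 -0.714 -0.687
outer loop
vertex -3.338 2.621 -1.615
vertex -1.239 1.405 0.054
vertex -3.208 1.132 -0.042
endloop
endfacet
facet normal -0.133 0.714 0.687
outer loop
vertex -3.47 2.546 1.319
vertex -1.632 4.308 -0.158
vertex -3.601 4.035 -0.254
endloop
endfacet
facet normal 0.060 -0.686 0.725
outer loop
vertex -1.502 2.819 1.415
vertex -3.47 2.546 1.319
vertex -1.239 1.405 0.054
endloop
endfacet
facet normal -0.133 0.714 0.687
outer loop
vertex -1.502 2.819 1.415
vertex -1.632 4.308 -0.158
vertex -3.47 2.546 1.319
endloop
endfacet
facet normal -0.060 0.686 -0.725
outer loop
vertex -3.601 4.035 -0.254
vertex -1.632 4.308 -0.158
vertex -3.338 2.621 -1.615
endloop
endfacet
facet normal 0.133 -0.714 -0.687
outer loop
vertex -1.37 2.894 -1.519
vertex -1.239 1.405 0.054
vertex -3.338 2.621 -1.615
endloop
endfacet
facet normal -0.060 0.686 -0.725
outer loop
vertex -3.338 2.621 -1.615
vertex -1.632 4.308 -0.158
vertex -1.37 2.894 -1.519
endloop
endfacet
facet normal 0.989 0.138 0.048
outer loop
vertex -1.37 2.894 -1.519
vertex -1.502 2.819 1.415
vertex -1.239 1.405 0.054
endloop
endfacet
facet normal 0.989 0.137 0.048
outer loop
vertex -1.632 4.308 -0.158
vertex -1.502 2.819 1.415
vertex -1.37 2.894 -1.519
endloop
endfacet
facet normal 0.468 -0.375 -0.800
outer loop
vertex 3.122 -2.346 0.258
vertex 2.551 -1.96 -0.257
vertex 3.271 -1.549 -0.028
endloop
endfacet
facet normal 0.665 0.139 0.734
outer loop
vertex 3.122 -2.346 0.258
vertex 3.271 -1.549 -0.028
vertex 1.549 -1.16 1.457
endloop
endfacet
facet normal 0.468 -0.373 -0.801
outer loop
vertex 3.271 -1.549 -0.028
vertex 2.551 -1.96 -0.257
vertex 2.699 -1.163 -0.542
endloop
endfacet
facet normal 0.397 0.890 0.227
outer loop
vertex 3.271 -1.549 -0.028
vertex 2.699 -1.163 -0.542
vertex 1.549 -1.16 1.457
endloop
endfacet
facet normal 0.468 -0.373 -0.801
outer loop
vertex 2.699 -1.163 -0.542
vertex 2.551 -1.96 -0.257
vertex 1.98 -1.574 -0.771
endloop
endfacet
facet normal -0.422 0.873 -0.244
outer loop
vertex 2.699 -1.163 -0.542
vertex 1.98 -1.574 -0.771
vertex 1.549 -1.16 1.457
endloop
endfacet
facet normal 0.468 -0.374 -0.801
outer loop
vertex 1.98 -1.574 -0.771
vertex 2.551 -1.96 -0.257
vertex 1.831 -2.372 -0.485
endloop
endfacet
facet normal -0.972 0.107 -0.208
outer loop
vertex 1.98 -1.574 -0.771
vertex 1.831 -2.372 -0.485
vertex 1.549 -1.16 1.457
endloop
endfacet
facet normal 0.468 -0.374 -0.801
outer loop
vertex 1.831 -2.372 -0.485
vertex 2.551 -1.96 -0.257
vertex 2.402 -2.758 0.029
endloop
endfacet
facet normal -0.704 -0.644 0.299
outer loop
vertex 1.831 -2.372 -0.485
vertex 2.402 -2.758 0.029
vertex 1.549 -1.16 1.457
endloop
endfacet
facet normal 0.469 -0.374 -0.800
outer loop
vertex 2.402 -2.758 0.029
vertex 2.551 -1.96 -0.257
vertex 3.122 -2.346 0.258
endloop
endfacet
facet normal 0.114 -0.627 0.770
outer loop
vertex 2.402 -2.758 0.029
vertex 3.122 -2.346 0.258
vertex 1.549 -1.16 1.457
endloop
endfacet
facet normal -0.255 -0.321 -0.912
outer loop
vertex -3.559 0.84 -4.016
vertex -4.092 1.11 -3.962
vertex -3.553 1.273 -4.17
endloop
endfacet
facet normal 1.000 -0.007 0.019
outer loop
vertex -3.559 0.84 -4.016
vertex -3.553 1.273 -4.17
vertex -3.588 1.75 -2.158
endloop
endfacet
facet normal -0.254 -0.323 -0.912
outer loop
vertex -3.553 1.273 -4.17
vertex -4.092 1.11 -3.962
vertex -3.863 1.61 -4.203
endloop
endfacet
facet normal 0.735 0.662 -0.144
outer loop
vertex -3.553 1.273 -4.17
vertex -3.863 1.61 -4.203
vertex -3.588 1.75 -2.158
endloop
endfacet
facet normal -0.253 -0.323 -0.912
outer loop
vertex -3.863 1.61 -4.203
vertex -4.092 1.11 -3.962
vertex -4.308 1.654 -4.095
endloop
endfacet
facet normal 0.079 0.994 -0.079
outer loop
vertex -3.863 1.61 -4.203
vertex -4.308 1.654 -4.095
vertex -3.588 1.75 -2.158
endloop
endfacet
facet normal -0.255 -0.324 -0.911
outer loop
vertex -4.308 1.654 -4.095
vertex -4.092 1.11 -3.962
vertex -4.625 1.38 -3.909
endloop
endfacet
facet normal -0.582 0.794 0.177
outer loop
vertex -4.308 1.654 -4.095
vertex -4.625 1.38 -3.909
vertex -3.588 1.75 -2.158
endloop
endfacet
facet normal -0.254 -0.323 -0.912
outer loop
vertex -4.625 1.38 -3.909
vertex -4.092 1.11 -3.962
vertex -4.631 0.947 -3.754
endloop
endfacet
facet normal -0.863 0.181 0.473
outer loop
vertex -4.625 1.38 -3.909
vertex -4.631 0.947 -3.754
vertex -3.588 1.75 -2.158
endloop
endfacet
facet normal -0.254 -0.324 -0.912
outer loop
vertex -4.631 0.947 -3.754
vertex -4.092 1.11 -3.962
vertex -4.32 0.61 -3.721
endloop
endfacet
facet normal -0.597 -0.489 0.636
outer loop
vertex -4.631 0.947 -3.754
vertex -4.32 0.61 -3.721
vertex -3.588 1.75 -2.158
endloop
endfacet
facet normal -0.256 -0.323 -0.911
outer loop
vertex -4.32 0.61 -3.721
vertex -4.092 1.11 -3.962
vertex -3.876 0.566 -3.83
endloop
endfacet
facet normal 0.059 -0.819 0.570
outer loop
vertex -4.32 0.61 -3.721
vertex -3.876 0.566 -3.83
vertex -3.588 1.75 -2.158
endloop
endfacet
facet normal -0.256 -0.323 -0.911
outer loop
vertex -3.876 0.566 -3.83
vertex -4.092 1.11 -3.962
vertex -3.559 0.84 -4.016
endloop
endfacet
facet normal 0.720 -0.619 0.314
outer loop
vertex -3.876 0.566 -3.83
vertex -3.559 0.84 -4.016
vertex -3.588 1.75 -2.158
endloop
endfacet

endsolid


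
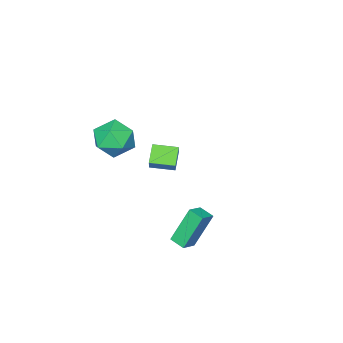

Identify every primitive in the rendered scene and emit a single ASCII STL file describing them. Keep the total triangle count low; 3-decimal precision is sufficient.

solid 
facet normal -0.635 0.767 -0.087
outer loop
vertex -4.558 -2.338 -1.067
vertex -3.763 -1.766 -1.826
vertex -4.988 -2.783 -1.853
endloop
endfacet
facet normal -0.641 -0.462 0.612
outer loop
vertex -4.117 -3.834 -1.734
vertex -4.558 -2.338 -1.067
vertex -4.988 -2.783 -1.853
endloop
endfacet
facet normal -0.635 0.767 -0.087
outer loop
vertex -4.988 -2.783 -1.853
vertex -3.763 -1.766 -1.826
vertex -4.192 -2.21 -2.612
endloop
endfacet
facet normal -0.429 -0.445 -0.786
outer loop
vertex -4.192 -2.21 -2.612
vertex -4.117 -3.834 -1.734
vertex -4.988 -2.783 -1.853
endloop
endfacet
facet normal 0.430 0.445 0.786
outer loop
vertex -4.558 -2.338 -1.067
vertex -2.892 -2.817 -1.707
vertex -3.763 -1.766 -1.826
endloop
endfacet
facet normal -0.642 -0.462 0.612
outer loop
vertex -3.688 -3.39 -0.948
vertex -4.558 -2.338 -1.067
vertex -4.117 -3.834 -1.734
endloop
endfacet
facet normal 0.430 0.444 0.786
outer loop
vertex -3.688 -3.39 -0.948
vertex -2.892 -2.817 -1.707
vertex -4.558 -2.338 -1.067
endloop
endfacet
facet normal 0.642 0.463 -0.612
outer loop
vertex -3.763 -1.766 -1.826
vertex -2.892 -2.817 -1.707
vertex -4.192 -2.21 -2.612
endloop
endfacet
facet normal -0.430 -0.445 -0.786
outer loop
vertex -3.322 -3.262 -2.493
vertex -4.117 -3.834 -1.734
vertex -4.192 -2.21 -2.612
endloop
endfacet
facet normal 0.642 0.462 -0.612
outer loop
vertex -4.192 -2.21 -2.612
vertex -2.892 -2.817 -1.707
vertex -3.322 -3.262 -2.493
endloop
endfacet
facet normal 0.635 -0.767 0.087
outer loop
vertex -3.322 -3.262 -2.493
vertex -3.688 -3.39 -0.948
vertex -4.117 -3.834 -1.734
endloop
endfacet
facet normal 0.635 -0.767 0.087
outer loop
vertex -2.892 -2.817 -1.707
vertex -3.688 -3.39 -0.948
vertex -3.322 -3.262 -2.493
endloop
endfacet
facet normal -0.764 0.102 0.637
outer loop
vertex -0.567 -1.454 2.501
vertex -1.194 -2.315 1.887
vertex -0.459 -2.637 2.819
endloop
endfacet
facet normal -0.143 0.245 0.959
outer loop
vertex -0.567 -1.454 2.501
vertex -0.459 -2.637 2.819
vertex 0.537 -1.917 2.784
endloop
endfacet
facet normal 0.171 0.778 0.605
outer loop
vertex -0.567 -1.454 2.501
vertex 0.537 -1.917 2.784
vertex 0.418 -1.149 1.83
endloop
endfacet
facet normal -0.256 0.965 0.063
outer loop
vertex -0.567 -1.454 2.501
vertex 0.418 -1.149 1.83
vertex -0.652 -1.396 1.276
endloop
endfacet
facet normal -0.833 0.547 0.084
outer loop
vertex -0.567 -1.454 2.501
vertex -0.652 -1.396 1.276
vertex -1.194 -2.315 1.887
endloop
endfacet
facet normal 0.273 -0.333 0.903
outer loop
vertex 0.537 -1.917 2.784
vertex -0.459 -2.637 2.819
vertex 0.592 -3.064 2.344
endloop
endfacet
facet normal -0.732 -0.564 0.383
outer loop
vertex -0.459 -2.637 2.819
vertex -1.194 -2.315 1.887
vertex -0.478 -3.311 1.79
endloop
endfacet
facet normal -0.844 0.156 -0.513
outer loop
vertex -1.194 -2.315 1.887
vertex -0.652 -1.396 1.276
vertex -0.597 -2.543 0.836
endloop
endfacet
facet normal 0.091 0.832 -0.547
outer loop
vertex -0.652 -1.396 1.276
vertex 0.418 -1.149 1.83
vertex 0.399 -1.823 0.801
endloop
endfacet
facet normal 0.782 0.530 0.329
outer loop
vertex 0.418 -1.149 1.83
vertex 0.537 -1.917 2.784
vertex 1.134 -2.145 1.733
endloop
endfacet
facet normal 0.256 -0.965 -0.063
outer loop
vertex 0.507 -3.006 1.119
vertex 0.592 -3.064 2.344
vertex -0.478 -3.311 1.79
endloop
endfacet
facet normal -0.171 -0.778 -0.605
outer loop
vertex 0.507 -3.006 1.119
vertex -0.478 -3.311 1.79
vertex -0.597 -2.543 0.836
endloop
endfacet
facet normal 0.143 -0.245 -0.959
outer loop
vertex 0.507 -3.006 1.119
vertex -0.597 -2.543 0.836
vertex 0.399 -1.823 0.801
endloop
endfacet
facet normal 0.764 -0.102 -0.637
outer loop
vertex 0.507 -3.006 1.119
vertex 0.399 -1.823 0.801
vertex 1.134 -2.145 1.733
endloop
endfacet
facet normal 0.833 -0.547 -0.084
outer loop
vertex 0.507 -3.006 1.119
vertex 1.134 -2.145 1.733
vertex 0.592 -3.064 2.344
endloop
endfacet
facet normal -0.091 -0.832 0.547
outer loop
vertex -0.478 -3.311 1.79
vertex 0.592 -3.064 2.344
vertex -0.459 -2.637 2.819
endloop
endfacet
facet normal -0.782 -0.530 -0.329
outer loop
vertex -0.597 -2.543 0.836
vertex -0.478 -3.311 1.79
vertex -1.194 -2.315 1.887
endloop
endfacet
facet normal -0.273 0.333 -0.903
outer loop
vertex 0.399 -1.823 0.801
vertex -0.597 -2.543 0.836
vertex -0.652 -1.396 1.276
endloop
endfacet
facet normal 0.732 0.564 -0.383
outer loop
vertex 1.134 -2.145 1.733
vertex 0.399 -1.823 0.801
vertex 0.418 -1.149 1.83
endloop
endfacet
facet normal 0.844 -0.156 0.513
outer loop
vertex 0.592 -3.064 2.344
vertex 1.134 -2.145 1.733
vertex 0.537 -1.917 2.784
endloop
endfacet
facet normal -0.913 -0.145 -0.381
outer loop
vertex -0.356 3.476 -0.492
vertex -0.406 4.312 -0.691
vertex 0.508 3.072 -2.407
endloop
endfacet
facet normal 0.058 -0.971 0.231
outer loop
vertex 1.366 3.208 -2.049
vertex -0.356 3.476 -0.492
vertex 0.508 3.072 -2.407
endloop
endfacet
facet normal -0.913 -0.146 -0.381
outer loop
vertex 0.508 3.072 -2.407
vertex -0.406 4.312 -0.691
vertex 0.458 3.907 -2.606
endloop
endfacet
facet normal 0.404 -0.189 -0.895
outer loop
vertex 0.458 3.907 -2.606
vertex 1.366 3.208 -2.049
vertex 0.508 3.072 -2.407
endloop
endfacet
facet normal -0.403 0.189 0.895
outer loop
vertex -0.356 3.476 -0.492
vertex 0.452 4.448 -0.333
vertex -0.406 4.312 -0.691
endloop
endfacet
facet normal 0.058 -0.971 0.232
outer loop
vertex 0.502 3.613 -0.134
vertex -0.356 3.476 -0.492
vertex 1.366 3.208 -2.049
endloop
endfacet
facet normal -0.404 0.189 0.895
outer loop
vertex 0.502 3.613 -0.134
vertex 0.452 4.448 -0.333
vertex -0.356 3.476 -0.492
endloop
endfacet
facet normal -0.057 0.971 -0.231
outer loop
vertex -0.406 4.312 -0.691
vertex 0.452 4.448 -0.333
vertex 0.458 3.907 -2.606
endloop
endfacet
facet normal 0.404 -0.189 -0.895
outer loop
vertex 1.316 4.044 -2.248
vertex 1.366 3.208 -2.049
vertex 0.458 3.907 -2.606
endloop
endfacet
facet normal -0.059 0.971 -0.231
outer loop
vertex 0.458 3.907 -2.606
vertex 0.452 4.448 -0.333
vertex 1.316 4.044 -2.248
endloop
endfacet
facet normal 0.913 0.145 0.381
outer loop
vertex 1.316 4.044 -2.248
vertex 0.502 3.613 -0.134
vertex 1.366 3.208 -2.049
endloop
endfacet
facet normal 0.913 0.146 0.381
outer loop
vertex 0.452 4.448 -0.333
vertex 0.502 3.613 -0.134
vertex 1.316 4.044 -2.248
endloop
endfacet

endsolid


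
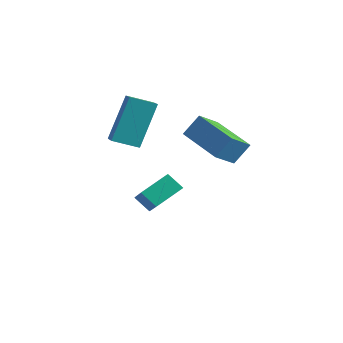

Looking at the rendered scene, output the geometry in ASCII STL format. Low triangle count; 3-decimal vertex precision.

solid 
facet normal -0.654 0.465 -0.597
outer loop
vertex 0.069 1.616 -2.649
vertex 0.712 1.778 -3.227
vertex -0.202 0.421 -3.284
endloop
endfacet
facet normal -0.731 -0.183 0.657
outer loop
vertex 0.948 -0.398 -2.233
vertex 0.069 1.616 -2.649
vertex -0.202 0.421 -3.284
endloop
endfacet
facet normal -0.654 0.465 -0.597
outer loop
vertex -0.202 0.421 -3.284
vertex 0.712 1.778 -3.227
vertex 0.441 0.583 -3.862
endloop
endfacet
facet normal -0.196 -0.866 -0.460
outer loop
vertex 0.441 0.583 -3.862
vertex 0.948 -0.398 -2.233
vertex -0.202 0.421 -3.284
endloop
endfacet
facet normal 0.196 0.866 0.460
outer loop
vertex 0.069 1.616 -2.649
vertex 1.862 0.959 -2.176
vertex 0.712 1.778 -3.227
endloop
endfacet
facet normal -0.731 -0.183 0.657
outer loop
vertex 1.219 0.797 -1.598
vertex 0.069 1.616 -2.649
vertex 0.948 -0.398 -2.233
endloop
endfacet
facet normal 0.196 0.866 0.460
outer loop
vertex 1.219 0.797 -1.598
vertex 1.862 0.959 -2.176
vertex 0.069 1.616 -2.649
endloop
endfacet
facet normal 0.731 0.183 -0.657
outer loop
vertex 0.712 1.778 -3.227
vertex 1.862 0.959 -2.176
vertex 0.441 0.583 -3.862
endloop
endfacet
facet normal -0.196 -0.866 -0.460
outer loop
vertex 1.591 -0.236 -2.811
vertex 0.948 -0.398 -2.233
vertex 0.441 0.583 -3.862
endloop
endfacet
facet normal 0.731 0.183 -0.657
outer loop
vertex 0.441 0.583 -3.862
vertex 1.862 0.959 -2.176
vertex 1.591 -0.236 -2.811
endloop
endfacet
facet normal 0.654 -0.465 0.597
outer loop
vertex 1.591 -0.236 -2.811
vertex 1.219 0.797 -1.598
vertex 0.948 -0.398 -2.233
endloop
endfacet
facet normal 0.654 -0.465 0.597
outer loop
vertex 1.862 0.959 -2.176
vertex 1.219 0.797 -1.598
vertex 1.591 -0.236 -2.811
endloop
endfacet
facet normal -0.963 0.184 0.194
outer loop
vertex 2.831 0.771 2.106
vertex 2.879 1.751 1.415
vertex 2.553 0.197 1.272
endloop
endfacet
facet normal -0.040 -0.817 0.576
outer loop
vertex 4.481 -0.171 0.885
vertex 2.831 0.771 2.106
vertex 2.553 0.197 1.272
endloop
endfacet
facet normal -0.964 0.184 0.193
outer loop
vertex 2.553 0.197 1.272
vertex 2.879 1.751 1.415
vertex 2.602 1.177 0.581
endloop
endfacet
facet normal -0.264 -0.547 -0.794
outer loop
vertex 2.602 1.177 0.581
vertex 4.481 -0.171 0.885
vertex 2.553 0.197 1.272
endloop
endfacet
facet normal 0.264 0.547 0.794
outer loop
vertex 2.831 0.771 2.106
vertex 4.807 1.383 1.028
vertex 2.879 1.751 1.415
endloop
endfacet
facet normal -0.040 -0.817 0.576
outer loop
vertex 4.758 0.403 1.719
vertex 2.831 0.771 2.106
vertex 4.481 -0.171 0.885
endloop
endfacet
facet normal 0.264 0.547 0.794
outer loop
vertex 4.758 0.403 1.719
vertex 4.807 1.383 1.028
vertex 2.831 0.771 2.106
endloop
endfacet
facet normal 0.040 0.817 -0.576
outer loop
vertex 2.879 1.751 1.415
vertex 4.807 1.383 1.028
vertex 2.602 1.177 0.581
endloop
endfacet
facet normal -0.264 -0.547 -0.794
outer loop
vertex 4.529 0.809 0.194
vertex 4.481 -0.171 0.885
vertex 2.602 1.177 0.581
endloop
endfacet
facet normal 0.040 0.817 -0.576
outer loop
vertex 2.602 1.177 0.581
vertex 4.807 1.383 1.028
vertex 4.529 0.809 0.194
endloop
endfacet
facet normal 0.964 -0.184 -0.194
outer loop
vertex 4.529 0.809 0.194
vertex 4.758 0.403 1.719
vertex 4.481 -0.171 0.885
endloop
endfacet
facet normal 0.963 -0.185 -0.194
outer loop
vertex 4.807 1.383 1.028
vertex 4.758 0.403 1.719
vertex 4.529 0.809 0.194
endloop
endfacet
facet normal -0.761 0.550 -0.344
outer loop
vertex -0.694 0.504 2.102
vertex 0.038 1.268 1.702
vertex -0.611 -0.568 0.205
endloop
endfacet
facet normal -0.647 -0.676 0.353
outer loop
vertex 0.082 -1.068 0.518
vertex -0.694 0.504 2.102
vertex -0.611 -0.568 0.205
endloop
endfacet
facet normal -0.761 0.550 -0.344
outer loop
vertex -0.611 -0.568 0.205
vertex 0.038 1.268 1.702
vertex 0.121 0.196 -0.194
endloop
endfacet
facet normal 0.039 -0.491 -0.870
outer loop
vertex 0.121 0.196 -0.194
vertex 0.082 -1.068 0.518
vertex -0.611 -0.568 0.205
endloop
endfacet
facet normal -0.038 0.492 0.870
outer loop
vertex -0.694 0.504 2.102
vertex 0.731 0.768 2.015
vertex 0.038 1.268 1.702
endloop
endfacet
facet normal -0.647 -0.676 0.354
outer loop
vertex -0.001 0.004 2.414
vertex -0.694 0.504 2.102
vertex 0.082 -1.068 0.518
endloop
endfacet
facet normal -0.038 0.491 0.870
outer loop
vertex -0.001 0.004 2.414
vertex 0.731 0.768 2.015
vertex -0.694 0.504 2.102
endloop
endfacet
facet normal 0.647 0.675 -0.354
outer loop
vertex 0.038 1.268 1.702
vertex 0.731 0.768 2.015
vertex 0.121 0.196 -0.194
endloop
endfacet
facet normal 0.037 -0.491 -0.870
outer loop
vertex 0.814 -0.304 0.118
vertex 0.082 -1.068 0.518
vertex 0.121 0.196 -0.194
endloop
endfacet
facet normal 0.647 0.676 -0.354
outer loop
vertex 0.121 0.196 -0.194
vertex 0.731 0.768 2.015
vertex 0.814 -0.304 0.118
endloop
endfacet
facet normal 0.761 -0.549 0.344
outer loop
vertex 0.814 -0.304 0.118
vertex -0.001 0.004 2.414
vertex 0.082 -1.068 0.518
endloop
endfacet
facet normal 0.761 -0.550 0.344
outer loop
vertex 0.731 0.768 2.015
vertex -0.001 0.004 2.414
vertex 0.814 -0.304 0.118
endloop
endfacet

endsolid


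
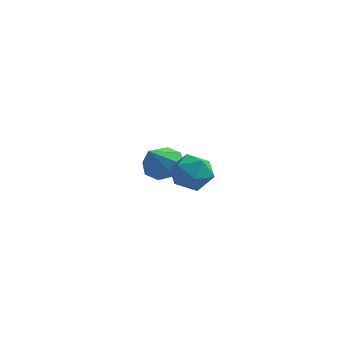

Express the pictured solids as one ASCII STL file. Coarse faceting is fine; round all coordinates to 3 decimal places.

solid 
facet normal -0.771 -0.618 0.155
outer loop
vertex 2.973 -2.495 -0.995
vertex 3.53 -3.304 -1.451
vertex 3.604 -3.129 -0.385
endloop
endfacet
facet normal -0.746 -0.112 0.656
outer loop
vertex 2.973 -2.495 -0.995
vertex 3.604 -3.129 -0.385
vertex 3.59 -2.059 -0.219
endloop
endfacet
facet normal -0.786 0.523 0.331
outer loop
vertex 2.973 -2.495 -0.995
vertex 3.59 -2.059 -0.219
vertex 3.508 -1.572 -1.183
endloop
endfacet
facet normal -0.834 0.408 -0.371
outer loop
vertex 2.973 -2.495 -0.995
vertex 3.508 -1.572 -1.183
vertex 3.471 -2.341 -1.945
endloop
endfacet
facet normal -0.825 -0.297 -0.481
outer loop
vertex 2.973 -2.495 -0.995
vertex 3.471 -2.341 -1.945
vertex 3.53 -3.304 -1.451
endloop
endfacet
facet normal -0.114 -0.154 0.982
outer loop
vertex 3.59 -2.059 -0.219
vertex 3.604 -3.129 -0.385
vertex 4.529 -2.599 -0.195
endloop
endfacet
facet normal -0.152 -0.974 0.170
outer loop
vertex 3.604 -3.129 -0.385
vertex 3.53 -3.304 -1.451
vertex 4.492 -3.368 -0.957
endloop
endfacet
facet normal -0.240 -0.455 -0.858
outer loop
vertex 3.53 -3.304 -1.451
vertex 3.471 -2.341 -1.945
vertex 4.41 -2.881 -1.921
endloop
endfacet
facet normal -0.254 0.687 -0.681
outer loop
vertex 3.471 -2.341 -1.945
vertex 3.508 -1.572 -1.183
vertex 4.396 -1.811 -1.755
endloop
endfacet
facet normal -0.176 0.873 0.456
outer loop
vertex 3.508 -1.572 -1.183
vertex 3.59 -2.059 -0.219
vertex 4.47 -1.636 -0.689
endloop
endfacet
facet normal 0.834 -0.408 0.371
outer loop
vertex 5.027 -2.445 -1.145
vertex 4.529 -2.599 -0.195
vertex 4.492 -3.368 -0.957
endloop
endfacet
facet normal 0.786 -0.523 -0.331
outer loop
vertex 5.027 -2.445 -1.145
vertex 4.492 -3.368 -0.957
vertex 4.41 -2.881 -1.921
endloop
endfacet
facet normal 0.746 0.112 -0.656
outer loop
vertex 5.027 -2.445 -1.145
vertex 4.41 -2.881 -1.921
vertex 4.396 -1.811 -1.755
endloop
endfacet
facet normal 0.771 0.618 -0.155
outer loop
vertex 5.027 -2.445 -1.145
vertex 4.396 -1.811 -1.755
vertex 4.47 -1.636 -0.689
endloop
endfacet
facet normal 0.825 0.297 0.481
outer loop
vertex 5.027 -2.445 -1.145
vertex 4.47 -1.636 -0.689
vertex 4.529 -2.599 -0.195
endloop
endfacet
facet normal 0.254 -0.687 0.681
outer loop
vertex 4.492 -3.368 -0.957
vertex 4.529 -2.599 -0.195
vertex 3.604 -3.129 -0.385
endloop
endfacet
facet normal 0.176 -0.873 -0.456
outer loop
vertex 4.41 -2.881 -1.921
vertex 4.492 -3.368 -0.957
vertex 3.53 -3.304 -1.451
endloop
endfacet
facet normal 0.114 0.154 -0.982
outer loop
vertex 4.396 -1.811 -1.755
vertex 4.41 -2.881 -1.921
vertex 3.471 -2.341 -1.945
endloop
endfacet
facet normal 0.152 0.974 -0.170
outer loop
vertex 4.47 -1.636 -0.689
vertex 4.396 -1.811 -1.755
vertex 3.508 -1.572 -1.183
endloop
endfacet
facet normal 0.240 0.455 0.858
outer loop
vertex 4.529 -2.599 -0.195
vertex 4.47 -1.636 -0.689
vertex 3.59 -2.059 -0.219
endloop
endfacet
facet normal 0.099 0.671 -0.735
outer loop
vertex 1.287 3.367 -3.882
vertex 0.235 3.381 -4.011
vertex 0.925 3.926 -3.42
endloop
endfacet
facet normal 0.746 -0.065 0.663
outer loop
vertex 1.287 3.367 -3.882
vertex 0.925 3.926 -3.42
vertex 0.045 2.099 -2.609
endloop
endfacet
facet normal 0.099 0.671 -0.735
outer loop
vertex 0.925 3.926 -3.42
vertex 0.235 3.381 -4.011
vertex 0.159 4.167 -3.303
endloop
endfacet
facet normal 0.235 0.298 0.925
outer loop
vertex 0.925 3.926 -3.42
vertex 0.159 4.167 -3.303
vertex 0.045 2.099 -2.609
endloop
endfacet
facet normal 0.100 0.671 -0.735
outer loop
vertex 0.159 4.167 -3.303
vertex 0.235 3.381 -4.011
vertex -0.563 3.947 -3.602
endloop
endfacet
facet normal -0.443 0.307 0.843
outer loop
vertex 0.159 4.167 -3.303
vertex -0.563 3.947 -3.602
vertex 0.045 2.099 -2.609
endloop
endfacet
facet normal 0.100 0.671 -0.735
outer loop
vertex -0.563 3.947 -3.602
vertex 0.235 3.381 -4.011
vertex -0.817 3.396 -4.14
endloop
endfacet
facet normal -0.886 -0.043 0.462
outer loop
vertex -0.563 3.947 -3.602
vertex -0.817 3.396 -4.14
vertex 0.045 2.099 -2.609
endloop
endfacet
facet normal 0.100 0.671 -0.734
outer loop
vertex -0.817 3.396 -4.14
vertex 0.235 3.381 -4.011
vertex -0.455 2.836 -4.603
endloop
endfacet
facet normal -0.837 -0.547 0.008
outer loop
vertex -0.817 3.396 -4.14
vertex -0.455 2.836 -4.603
vertex 0.045 2.099 -2.609
endloop
endfacet
facet normal 0.099 0.672 -0.734
outer loop
vertex -0.455 2.836 -4.603
vertex 0.235 3.381 -4.011
vertex 0.311 2.596 -4.719
endloop
endfacet
facet normal -0.324 -0.911 -0.255
outer loop
vertex -0.455 2.836 -4.603
vertex 0.311 2.596 -4.719
vertex 0.045 2.099 -2.609
endloop
endfacet
facet normal 0.098 0.672 -0.734
outer loop
vertex 0.311 2.596 -4.719
vertex 0.235 3.381 -4.011
vertex 1.032 2.816 -4.421
endloop
endfacet
facet normal 0.352 -0.920 -0.172
outer loop
vertex 0.311 2.596 -4.719
vertex 1.032 2.816 -4.421
vertex 0.045 2.099 -2.609
endloop
endfacet
facet normal 0.099 0.672 -0.734
outer loop
vertex 1.032 2.816 -4.421
vertex 0.235 3.381 -4.011
vertex 1.287 3.367 -3.882
endloop
endfacet
facet normal 0.795 -0.570 0.207
outer loop
vertex 1.032 2.816 -4.421
vertex 1.287 3.367 -3.882
vertex 0.045 2.099 -2.609
endloop
endfacet

endsolid


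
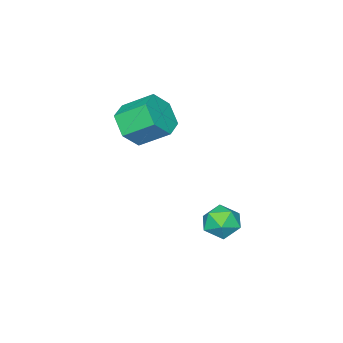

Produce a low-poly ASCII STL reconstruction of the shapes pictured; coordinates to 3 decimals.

solid 
facet normal 0.361 -0.751 -0.553
outer loop
vertex 4.486 -2.863 1.607
vertex 3.563 -3.297 1.593
vertex 3.826 -2.634 0.864
endloop
endfacet
facet normal 0.671 0.621 -0.405
outer loop
vertex 4.486 -2.863 1.607
vertex 3.826 -2.634 0.864
vertex 3.941 -1.73 2.442
endloop
endfacet
facet normal 0.672 0.621 -0.405
outer loop
vertex 3.941 -1.73 2.442
vertex 3.826 -2.634 0.864
vertex 3.281 -1.5 1.699
endloop
endfacet
facet normal -0.361 0.751 0.553
outer loop
vertex 3.941 -1.73 2.442
vertex 3.281 -1.5 1.699
vertex 3.017 -2.163 2.427
endloop
endfacet
facet normal 0.361 -0.751 -0.553
outer loop
vertex 3.826 -2.634 0.864
vertex 3.563 -3.297 1.593
vertex 2.903 -3.067 0.849
endloop
endfacet
facet normal -0.224 0.506 -0.833
outer loop
vertex 3.826 -2.634 0.864
vertex 2.903 -3.067 0.849
vertex 3.281 -1.5 1.699
endloop
endfacet
facet normal -0.224 0.506 -0.833
outer loop
vertex 3.281 -1.5 1.699
vertex 2.903 -3.067 0.849
vertex 2.357 -1.933 1.684
endloop
endfacet
facet normal -0.361 0.751 0.553
outer loop
vertex 3.281 -1.5 1.699
vertex 2.357 -1.933 1.684
vertex 3.017 -2.163 2.427
endloop
endfacet
facet normal 0.361 -0.751 -0.553
outer loop
vertex 2.903 -3.067 0.849
vertex 3.563 -3.297 1.593
vertex 2.639 -3.73 1.578
endloop
endfacet
facet normal -0.896 -0.115 -0.429
outer loop
vertex 2.903 -3.067 0.849
vertex 2.639 -3.73 1.578
vertex 2.357 -1.933 1.684
endloop
endfacet
facet normal -0.896 -0.115 -0.428
outer loop
vertex 2.357 -1.933 1.684
vertex 2.639 -3.73 1.578
vertex 2.094 -2.597 2.413
endloop
endfacet
facet normal -0.361 0.751 0.553
outer loop
vertex 2.357 -1.933 1.684
vertex 2.094 -2.597 2.413
vertex 3.017 -2.163 2.427
endloop
endfacet
facet normal 0.361 -0.751 -0.553
outer loop
vertex 2.639 -3.73 1.578
vertex 3.563 -3.297 1.593
vertex 3.299 -3.96 2.321
endloop
endfacet
facet normal -0.672 -0.621 0.404
outer loop
vertex 2.639 -3.73 1.578
vertex 3.299 -3.96 2.321
vertex 2.094 -2.597 2.413
endloop
endfacet
facet normal -0.671 -0.621 0.405
outer loop
vertex 2.094 -2.597 2.413
vertex 3.299 -3.96 2.321
vertex 2.754 -2.826 3.156
endloop
endfacet
facet normal -0.361 0.751 0.553
outer loop
vertex 2.094 -2.597 2.413
vertex 2.754 -2.826 3.156
vertex 3.017 -2.163 2.427
endloop
endfacet
facet normal 0.361 -0.751 -0.553
outer loop
vertex 3.299 -3.96 2.321
vertex 3.563 -3.297 1.593
vertex 4.223 -3.527 2.336
endloop
endfacet
facet normal 0.224 -0.506 0.833
outer loop
vertex 3.299 -3.96 2.321
vertex 4.223 -3.527 2.336
vertex 2.754 -2.826 3.156
endloop
endfacet
facet normal 0.224 -0.506 0.833
outer loop
vertex 2.754 -2.826 3.156
vertex 4.223 -3.527 2.336
vertex 3.677 -2.393 3.171
endloop
endfacet
facet normal -0.361 0.751 0.553
outer loop
vertex 2.754 -2.826 3.156
vertex 3.677 -2.393 3.171
vertex 3.017 -2.163 2.427
endloop
endfacet
facet normal 0.361 -0.751 -0.553
outer loop
vertex 4.223 -3.527 2.336
vertex 3.563 -3.297 1.593
vertex 4.486 -2.863 1.607
endloop
endfacet
facet normal 0.896 0.116 0.429
outer loop
vertex 4.223 -3.527 2.336
vertex 4.486 -2.863 1.607
vertex 3.677 -2.393 3.171
endloop
endfacet
facet normal 0.896 0.115 0.429
outer loop
vertex 3.677 -2.393 3.171
vertex 4.486 -2.863 1.607
vertex 3.941 -1.73 2.442
endloop
endfacet
facet normal -0.361 0.751 0.553
outer loop
vertex 3.677 -2.393 3.171
vertex 3.941 -1.73 2.442
vertex 3.017 -2.163 2.427
endloop
endfacet
facet normal 0.191 0.862 0.469
outer loop
vertex 2.734 1.516 -2.503
vertex 2.786 1.096 -1.752
vertex 3.492 1.203 -2.236
endloop
endfacet
facet normal 0.434 0.878 -0.201
outer loop
vertex 2.734 1.516 -2.503
vertex 3.492 1.203 -2.236
vertex 3.262 1.127 -3.063
endloop
endfacet
facet normal -0.116 0.761 -0.638
outer loop
vertex 2.734 1.516 -2.503
vertex 3.262 1.127 -3.063
vertex 2.414 0.973 -3.092
endloop
endfacet
facet normal -0.701 0.672 -0.238
outer loop
vertex 2.734 1.516 -2.503
vertex 2.414 0.973 -3.092
vertex 2.12 0.954 -2.281
endloop
endfacet
facet normal -0.511 0.735 0.446
outer loop
vertex 2.734 1.516 -2.503
vertex 2.12 0.954 -2.281
vertex 2.786 1.096 -1.752
endloop
endfacet
facet normal 0.897 0.341 -0.281
outer loop
vertex 3.262 1.127 -3.063
vertex 3.492 1.203 -2.236
vertex 3.64 0.466 -2.659
endloop
endfacet
facet normal 0.504 0.316 0.804
outer loop
vertex 3.492 1.203 -2.236
vertex 2.786 1.096 -1.752
vertex 3.346 0.447 -1.848
endloop
endfacet
facet normal -0.632 0.107 0.767
outer loop
vertex 2.786 1.096 -1.752
vertex 2.12 0.954 -2.281
vertex 2.498 0.293 -1.877
endloop
endfacet
facet normal -0.940 0.007 -0.341
outer loop
vertex 2.12 0.954 -2.281
vertex 2.414 0.973 -3.092
vertex 2.268 0.217 -2.704
endloop
endfacet
facet normal 0.006 0.152 -0.988
outer loop
vertex 2.414 0.973 -3.092
vertex 3.262 1.127 -3.063
vertex 2.974 0.324 -3.188
endloop
endfacet
facet normal 0.701 -0.672 0.238
outer loop
vertex 3.026 -0.096 -2.437
vertex 3.64 0.466 -2.659
vertex 3.346 0.447 -1.848
endloop
endfacet
facet normal 0.116 -0.761 0.638
outer loop
vertex 3.026 -0.096 -2.437
vertex 3.346 0.447 -1.848
vertex 2.498 0.293 -1.877
endloop
endfacet
facet normal -0.434 -0.878 0.201
outer loop
vertex 3.026 -0.096 -2.437
vertex 2.498 0.293 -1.877
vertex 2.268 0.217 -2.704
endloop
endfacet
facet normal -0.191 -0.862 -0.469
outer loop
vertex 3.026 -0.096 -2.437
vertex 2.268 0.217 -2.704
vertex 2.974 0.324 -3.188
endloop
endfacet
facet normal 0.511 -0.735 -0.446
outer loop
vertex 3.026 -0.096 -2.437
vertex 2.974 0.324 -3.188
vertex 3.64 0.466 -2.659
endloop
endfacet
facet normal 0.940 -0.007 0.341
outer loop
vertex 3.346 0.447 -1.848
vertex 3.64 0.466 -2.659
vertex 3.492 1.203 -2.236
endloop
endfacet
facet normal -0.006 -0.152 0.988
outer loop
vertex 2.498 0.293 -1.877
vertex 3.346 0.447 -1.848
vertex 2.786 1.096 -1.752
endloop
endfacet
facet normal -0.897 -0.341 0.281
outer loop
vertex 2.268 0.217 -2.704
vertex 2.498 0.293 -1.877
vertex 2.12 0.954 -2.281
endloop
endfacet
facet normal -0.504 -0.316 -0.804
outer loop
vertex 2.974 0.324 -3.188
vertex 2.268 0.217 -2.704
vertex 2.414 0.973 -3.092
endloop
endfacet
facet normal 0.632 -0.107 -0.767
outer loop
vertex 3.64 0.466 -2.659
vertex 2.974 0.324 -3.188
vertex 3.262 1.127 -3.063
endloop
endfacet

endsolid


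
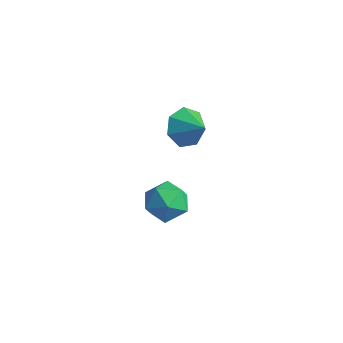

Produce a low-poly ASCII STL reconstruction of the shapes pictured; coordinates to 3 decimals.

solid 
facet normal 0.290 -0.177 0.941
outer loop
vertex 2.686 -3.484 -1.37
vertex 1.833 -4.189 -1.24
vertex 2.814 -4.564 -1.613
endloop
endfacet
facet normal 0.850 -0.018 0.527
outer loop
vertex 2.686 -3.484 -1.37
vertex 2.814 -4.564 -1.613
vertex 3.247 -3.787 -2.285
endloop
endfacet
facet normal 0.739 0.628 0.245
outer loop
vertex 2.686 -3.484 -1.37
vertex 3.247 -3.787 -2.285
vertex 2.534 -2.932 -2.326
endloop
endfacet
facet normal 0.111 0.868 0.484
outer loop
vertex 2.686 -3.484 -1.37
vertex 2.534 -2.932 -2.326
vertex 1.66 -3.18 -1.681
endloop
endfacet
facet normal -0.167 0.371 0.914
outer loop
vertex 2.686 -3.484 -1.37
vertex 1.66 -3.18 -1.681
vertex 1.833 -4.189 -1.24
endloop
endfacet
facet normal 0.871 -0.491 -0.007
outer loop
vertex 3.247 -3.787 -2.285
vertex 2.814 -4.564 -1.613
vertex 2.74 -4.68 -2.719
endloop
endfacet
facet normal -0.034 -0.749 0.662
outer loop
vertex 2.814 -4.564 -1.613
vertex 1.833 -4.189 -1.24
vertex 1.866 -4.928 -2.074
endloop
endfacet
facet normal -0.773 0.138 0.619
outer loop
vertex 1.833 -4.189 -1.24
vertex 1.66 -3.18 -1.681
vertex 1.153 -4.073 -2.115
endloop
endfacet
facet normal -0.324 0.943 -0.077
outer loop
vertex 1.66 -3.18 -1.681
vertex 2.534 -2.932 -2.326
vertex 1.586 -3.296 -2.787
endloop
endfacet
facet normal 0.691 0.554 -0.464
outer loop
vertex 2.534 -2.932 -2.326
vertex 3.247 -3.787 -2.285
vertex 2.567 -3.671 -3.16
endloop
endfacet
facet normal -0.111 -0.868 -0.484
outer loop
vertex 1.714 -4.376 -3.03
vertex 2.74 -4.68 -2.719
vertex 1.866 -4.928 -2.074
endloop
endfacet
facet normal -0.739 -0.628 -0.245
outer loop
vertex 1.714 -4.376 -3.03
vertex 1.866 -4.928 -2.074
vertex 1.153 -4.073 -2.115
endloop
endfacet
facet normal -0.850 0.018 -0.527
outer loop
vertex 1.714 -4.376 -3.03
vertex 1.153 -4.073 -2.115
vertex 1.586 -3.296 -2.787
endloop
endfacet
facet normal -0.290 0.177 -0.941
outer loop
vertex 1.714 -4.376 -3.03
vertex 1.586 -3.296 -2.787
vertex 2.567 -3.671 -3.16
endloop
endfacet
facet normal 0.167 -0.371 -0.914
outer loop
vertex 1.714 -4.376 -3.03
vertex 2.567 -3.671 -3.16
vertex 2.74 -4.68 -2.719
endloop
endfacet
facet normal 0.324 -0.943 0.077
outer loop
vertex 1.866 -4.928 -2.074
vertex 2.74 -4.68 -2.719
vertex 2.814 -4.564 -1.613
endloop
endfacet
facet normal -0.691 -0.554 0.464
outer loop
vertex 1.153 -4.073 -2.115
vertex 1.866 -4.928 -2.074
vertex 1.833 -4.189 -1.24
endloop
endfacet
facet normal -0.871 0.491 0.007
outer loop
vertex 1.586 -3.296 -2.787
vertex 1.153 -4.073 -2.115
vertex 1.66 -3.18 -1.681
endloop
endfacet
facet normal 0.034 0.749 -0.662
outer loop
vertex 2.567 -3.671 -3.16
vertex 1.586 -3.296 -2.787
vertex 2.534 -2.932 -2.326
endloop
endfacet
facet normal 0.773 -0.138 -0.619
outer loop
vertex 2.74 -4.68 -2.719
vertex 2.567 -3.671 -3.16
vertex 3.247 -3.787 -2.285
endloop
endfacet
facet normal -0.811 0.099 -0.577
outer loop
vertex 3.39 -3.388 2.287
vertex 2.817 -3.383 3.094
vertex 3.239 -2.616 2.632
endloop
endfacet
facet normal 0.914 0.301 -0.272
outer loop
vertex 3.39 -3.388 2.287
vertex 3.239 -2.616 2.632
vertex 3.903 -3.517 3.866
endloop
endfacet
facet normal -0.811 0.099 -0.577
outer loop
vertex 3.239 -2.616 2.632
vertex 2.817 -3.383 3.094
vertex 2.77 -2.422 3.325
endloop
endfacet
facet normal 0.625 0.751 0.212
outer loop
vertex 3.239 -2.616 2.632
vertex 2.77 -2.422 3.325
vertex 3.903 -3.517 3.866
endloop
endfacet
facet normal -0.811 0.099 -0.577
outer loop
vertex 2.77 -2.422 3.325
vertex 2.817 -3.383 3.094
vertex 2.336 -2.952 3.844
endloop
endfacet
facet normal 0.204 0.595 0.778
outer loop
vertex 2.77 -2.422 3.325
vertex 2.336 -2.952 3.844
vertex 3.903 -3.517 3.866
endloop
endfacet
facet normal -0.811 0.099 -0.577
outer loop
vertex 2.336 -2.952 3.844
vertex 2.817 -3.383 3.094
vertex 2.264 -3.807 3.798
endloop
endfacet
facet normal -0.032 -0.051 0.998
outer loop
vertex 2.336 -2.952 3.844
vertex 2.264 -3.807 3.798
vertex 3.903 -3.517 3.866
endloop
endfacet
facet normal -0.811 0.100 -0.577
outer loop
vertex 2.264 -3.807 3.798
vertex 2.817 -3.383 3.094
vertex 2.608 -4.343 3.221
endloop
endfacet
facet normal 0.095 -0.701 0.707
outer loop
vertex 2.264 -3.807 3.798
vertex 2.608 -4.343 3.221
vertex 3.903 -3.517 3.866
endloop
endfacet
facet normal -0.811 0.100 -0.577
outer loop
vertex 2.608 -4.343 3.221
vertex 2.817 -3.383 3.094
vertex 3.109 -4.156 2.549
endloop
endfacet
facet normal 0.489 -0.863 0.124
outer loop
vertex 2.608 -4.343 3.221
vertex 3.109 -4.156 2.549
vertex 3.903 -3.517 3.866
endloop
endfacet
facet normal -0.811 0.100 -0.576
outer loop
vertex 3.109 -4.156 2.549
vertex 2.817 -3.383 3.094
vertex 3.39 -3.388 2.287
endloop
endfacet
facet normal 0.853 -0.418 -0.311
outer loop
vertex 3.109 -4.156 2.549
vertex 3.39 -3.388 2.287
vertex 3.903 -3.517 3.866
endloop
endfacet

endsolid
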